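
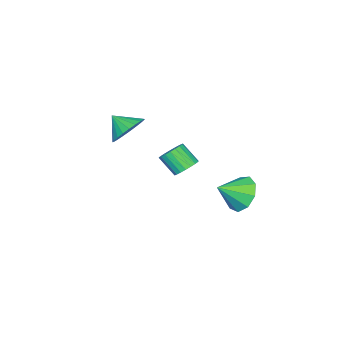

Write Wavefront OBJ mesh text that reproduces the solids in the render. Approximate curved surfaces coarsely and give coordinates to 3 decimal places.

v -3.004 -2.927 -0.003
v -1.978 -2.899 0.078
v -3.036 -3.893 0.723
v -2.087 -2.664 0.385
v -2.336 -2.469 0.633
v -2.687 -2.344 0.785
v -3.086 -2.308 0.816
v -3.472 -2.366 0.722
v -3.788 -2.509 0.518
v -3.984 -2.715 0.235
v -4.031 -2.954 -0.085
v -3.921 -3.189 -0.392
v -3.672 -3.384 -0.64
v -3.322 -3.509 -0.792
v -2.923 -3.545 -0.823
v -2.536 -3.488 -0.729
v -2.221 -3.345 -0.525
v -2.025 -3.138 -0.242
v -3.367 3.049 -2.596
v -2.953 2.665 -3.505
v -2.373 2.291 -1.824
v -2.62 3.29 -3.323
v -2.636 3.802 -2.8
v -2.994 3.962 -2.182
v -3.528 3.694 -1.758
v -3.986 3.124 -1.727
v -4.155 2.519 -2.102
v -3.955 2.162 -2.709
v -3.481 2.219 -3.263
v -1.424 1.206 -0.313
v -0.759 1.313 -0.166
v -0.81 0.441 0.7
v -1.476 0.334 0.553
v -0.889 1.497 0.012
v -0.941 0.625 0.878
v -1.112 1.63 0.133
v -1.164 0.758 0.999
v -1.389 1.691 0.177
v -1.441 0.819 1.043
v -1.672 1.667 0.136
v -1.724 0.795 1.002
v -1.912 1.564 0.018
v -1.964 0.692 0.884
v -2.068 1.399 -0.157
v -2.12 0.527 0.709
v -2.113 1.2 -0.36
v -2.164 0.328 0.506
v -2.038 1.003 -0.554
v -2.09 0.131 0.312
v -1.857 0.84 -0.707
v -1.909 -0.031 0.159
v -1.601 0.741 -0.791
v -1.653 -0.131 0.075
v -1.315 0.723 -0.793
v -1.367 -0.149 0.073
v -1.048 0.787 -0.712
v -1.099 -0.085 0.154
v -0.845 0.924 -0.562
v -0.897 0.053 0.304
v -0.743 1.11 -0.369
v -0.795 0.238 0.497
f 2 1 4
f 2 4 3
f 4 1 5
f 4 5 3
f 5 1 6
f 5 6 3
f 6 1 7
f 6 7 3
f 7 1 8
f 7 8 3
f 8 1 9
f 8 9 3
f 9 1 10
f 9 10 3
f 10 1 11
f 10 11 3
f 11 1 12
f 11 12 3
f 12 1 13
f 12 13 3
f 13 1 14
f 13 14 3
f 14 1 15
f 14 15 3
f 15 1 16
f 15 16 3
f 16 1 17
f 16 17 3
f 17 1 18
f 17 18 3
f 18 1 2
f 18 2 3
f 20 19 22
f 20 22 21
f 22 19 23
f 22 23 21
f 23 19 24
f 23 24 21
f 24 19 25
f 24 25 21
f 25 19 26
f 25 26 21
f 26 19 27
f 26 27 21
f 27 19 28
f 27 28 21
f 28 19 29
f 28 29 21
f 29 19 20
f 29 20 21
f 31 30 34
f 31 34 32
f 32 34 35
f 32 35 33
f 34 30 36
f 34 36 35
f 35 36 37
f 35 37 33
f 36 30 38
f 36 38 37
f 37 38 39
f 37 39 33
f 38 30 40
f 38 40 39
f 39 40 41
f 39 41 33
f 40 30 42
f 40 42 41
f 41 42 43
f 41 43 33
f 42 30 44
f 42 44 43
f 43 44 45
f 43 45 33
f 44 30 46
f 44 46 45
f 45 46 47
f 45 47 33
f 46 30 48
f 46 48 47
f 47 48 49
f 47 49 33
f 48 30 50
f 48 50 49
f 49 50 51
f 49 51 33
f 50 30 52
f 50 52 51
f 51 52 53
f 51 53 33
f 52 30 54
f 52 54 53
f 53 54 55
f 53 55 33
f 54 30 56
f 54 56 55
f 55 56 57
f 55 57 33
f 56 30 58
f 56 58 57
f 57 58 59
f 57 59 33
f 58 30 60
f 58 60 59
f 59 60 61
f 59 61 33
f 60 30 31
f 60 31 61
f 61 31 32
f 61 32 33



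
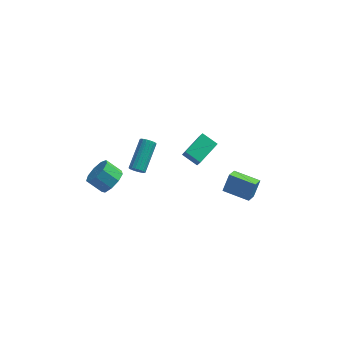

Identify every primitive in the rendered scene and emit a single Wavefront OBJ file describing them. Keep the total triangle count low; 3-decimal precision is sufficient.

v 4.588 0.964 -3.91
v 4.364 0.105 -3.368
v 3.058 1.489 -3.709
v 2.834 0.63 -3.167
v 4.906 1.51 -2.913
v 4.682 0.651 -2.371
v 3.376 2.035 -2.712
v 3.152 1.176 -2.17
v -2.157 1.541 -2.76
v -1.981 1.265 -2.382
v -1.527 2.984 -1.341
v -1.703 3.259 -1.72
v -1.801 1.295 -2.51
v -1.347 3.014 -1.469
v -1.691 1.373 -2.687
v -1.238 3.092 -1.646
v -1.674 1.485 -2.879
v -1.221 3.204 -1.838
v -1.753 1.607 -3.047
v -1.299 3.326 -2.006
v -1.911 1.717 -3.159
v -1.457 3.436 -2.118
v -2.118 1.791 -3.191
v -1.665 3.51 -2.151
v -2.333 1.816 -3.139
v -1.879 3.535 -2.098
v -2.513 1.786 -3.011
v -2.059 3.505 -1.97
v -2.622 1.708 -2.834
v -2.169 3.427 -1.793
v -2.639 1.596 -2.642
v -2.186 3.315 -1.601
v -2.561 1.474 -2.474
v -2.107 3.193 -1.433
v -2.403 1.364 -2.362
v -1.949 3.083 -1.321
v -2.195 1.29 -2.329
v -1.742 3.009 -1.289
v 1.468 -0.451 0.384
v 0.595 -0.055 0.859
v 2.291 0.854 0.807
v 1.418 1.251 1.282
v 1.682 -0.811 1.078
v 0.809 -0.414 1.553
v 2.505 0.495 1.501
v 1.632 0.891 1.976
v -3.091 -1.766 -0.279
v -2.649 -1.112 0.086
v -3.527 -0.919 0.804
v -3.969 -1.574 0.439
v -2.976 -0.909 -0.368
v -3.854 -0.716 0.35
v -3.356 -1.107 -0.78
v -4.234 -0.914 -0.063
v -3.613 -1.613 -0.958
v -4.491 -1.421 -0.241
v -3.625 -2.192 -0.818
v -4.503 -1.999 -0.1
v -3.387 -2.571 -0.426
v -4.265 -2.378 0.292
v -3.011 -2.574 0.035
v -3.889 -2.381 0.753
v -2.672 -2.198 0.35
v -3.55 -2.006 1.067
v -2.529 -1.621 0.37
v -3.407 -1.429 1.087
f 2 4 1
f 5 2 1
f 1 4 3
f 3 5 1
f 2 8 4
f 6 2 5
f 6 8 2
f 4 8 3
f 7 5 3
f 3 8 7
f 7 6 5
f 8 6 7
f 10 9 13
f 10 13 11
f 11 13 14
f 11 14 12
f 13 9 15
f 13 15 14
f 14 15 16
f 14 16 12
f 15 9 17
f 15 17 16
f 16 17 18
f 16 18 12
f 17 9 19
f 17 19 18
f 18 19 20
f 18 20 12
f 19 9 21
f 19 21 20
f 20 21 22
f 20 22 12
f 21 9 23
f 21 23 22
f 22 23 24
f 22 24 12
f 23 9 25
f 23 25 24
f 24 25 26
f 24 26 12
f 25 9 27
f 25 27 26
f 26 27 28
f 26 28 12
f 27 9 29
f 27 29 28
f 28 29 30
f 28 30 12
f 29 9 31
f 29 31 30
f 30 31 32
f 30 32 12
f 31 9 33
f 31 33 32
f 32 33 34
f 32 34 12
f 33 9 35
f 33 35 34
f 34 35 36
f 34 36 12
f 35 9 37
f 35 37 36
f 36 37 38
f 36 38 12
f 37 9 10
f 37 10 38
f 38 10 11
f 38 11 12
f 40 42 39
f 43 40 39
f 39 42 41
f 41 43 39
f 40 46 42
f 44 40 43
f 44 46 40
f 42 46 41
f 45 43 41
f 41 46 45
f 45 44 43
f 46 44 45
f 48 47 51
f 48 51 49
f 49 51 52
f 49 52 50
f 51 47 53
f 51 53 52
f 52 53 54
f 52 54 50
f 53 47 55
f 53 55 54
f 54 55 56
f 54 56 50
f 55 47 57
f 55 57 56
f 56 57 58
f 56 58 50
f 57 47 59
f 57 59 58
f 58 59 60
f 58 60 50
f 59 47 61
f 59 61 60
f 60 61 62
f 60 62 50
f 61 47 63
f 61 63 62
f 62 63 64
f 62 64 50
f 63 47 65
f 63 65 64
f 64 65 66
f 64 66 50
f 65 47 48
f 65 48 66
f 66 48 49
f 66 49 50



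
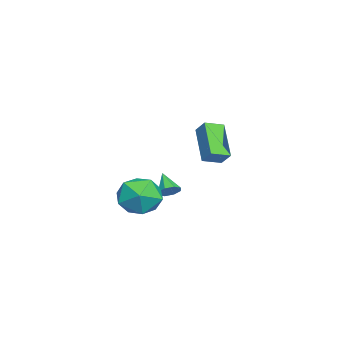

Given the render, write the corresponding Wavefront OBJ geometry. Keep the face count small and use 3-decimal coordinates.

v 0.868 -2.691 1.915
v 1.141 -2.42 2.336
v 0.092 -3.169 2.725
v 0.817 -2.182 2.167
v 0.523 -2.241 1.85
v 0.431 -2.564 1.571
v 0.595 -2.961 1.494
v 0.919 -3.199 1.663
v 1.213 -3.14 1.979
v 1.305 -2.817 2.258
v 2.524 -2.984 1.443
v 3.165 -2.527 2.361
v 2.515 -4.733 2.319
v 3.156 -4.276 3.237
v 2.008 -3.935 3.073
v 2.013 -2.854 2.531
v 3.667 -4.406 2.149
v 3.672 -3.325 1.607
v 3.871 -3.406 2.797
v 2.846 -3.115 3.368
v 2.834 -4.145 1.312
v 1.809 -3.854 1.883
v -2.187 -0.842 2.692
v -3.691 -1.413 4.088
v -1.78 -0.343 3.335
v -3.284 -0.915 4.731
v -1.616 -1.665 2.969
v -3.12 -2.237 4.365
v -1.209 -1.167 3.612
v -2.713 -1.738 5.008
f 2 1 4
f 2 4 3
f 4 1 5
f 4 5 3
f 5 1 6
f 5 6 3
f 6 1 7
f 6 7 3
f 7 1 8
f 7 8 3
f 8 1 9
f 8 9 3
f 9 1 10
f 9 10 3
f 10 1 2
f 10 2 3
f 11 22 16
f 11 16 12
f 11 12 18
f 11 18 21
f 11 21 22
f 12 16 20
f 16 22 15
f 22 21 13
f 21 18 17
f 18 12 19
f 14 20 15
f 14 15 13
f 14 13 17
f 14 17 19
f 14 19 20
f 15 20 16
f 13 15 22
f 17 13 21
f 19 17 18
f 20 19 12
f 24 26 23
f 27 24 23
f 23 26 25
f 25 27 23
f 24 30 26
f 28 24 27
f 28 30 24
f 26 30 25
f 29 27 25
f 25 30 29
f 29 28 27
f 30 28 29



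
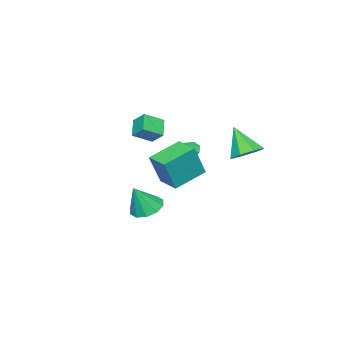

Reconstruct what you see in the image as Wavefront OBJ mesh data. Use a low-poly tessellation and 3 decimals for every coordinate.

v -1.103 -1.863 1.266
v -1.807 -2.304 1.875
v -1.022 -1.192 1.846
v -1.726 -1.634 2.455
v -0.314 -2.406 1.785
v -1.018 -2.848 2.394
v -0.233 -1.736 2.365
v -0.937 -2.177 2.974
v -2.218 2.507 1.217
v -1.466 2.126 1.11
v -2.482 1.613 2.543
v -1.424 2.66 1.478
v -1.847 3.105 1.694
v -2.488 3.199 1.631
v -2.971 2.888 1.325
v -3.013 2.354 0.956
v -2.59 1.909 0.741
v -1.949 1.815 0.804
v 1.248 1.838 1.649
v 1.795 1.636 3.193
v 1.649 2.905 1.647
v 2.196 2.703 3.19
v 2.684 1.297 1.07
v 3.231 1.095 2.613
v 3.085 2.364 1.067
v 3.632 2.162 2.611
v 1.103 -0.59 -1.673
v 1.665 -1.081 -2.034
v 1.737 -0.85 -0.327
v 1.852 -0.603 -2.029
v 1.752 -0.12 -1.888
v 1.404 0.184 -1.665
v 0.941 0.192 -1.445
v 0.54 -0.098 -1.311
v 0.353 -0.576 -1.316
v 0.453 -1.059 -1.457
v 0.801 -1.363 -1.68
v 1.264 -1.371 -1.9
v -3.383 -1.377 -0.043
v -3.068 -0.97 -0.31
v -2.537 -1.543 0.703
v -3.32 -0.803 0.015
v -3.61 -0.972 0.306
v -3.767 -1.378 0.393
v -3.699 -1.783 0.225
v -3.446 -1.95 -0.1
v -3.157 -1.781 -0.391
v -3 -1.375 -0.478
f 2 4 1
f 5 2 1
f 1 4 3
f 3 5 1
f 2 8 4
f 6 2 5
f 6 8 2
f 4 8 3
f 7 5 3
f 3 8 7
f 7 6 5
f 8 6 7
f 10 9 12
f 10 12 11
f 12 9 13
f 12 13 11
f 13 9 14
f 13 14 11
f 14 9 15
f 14 15 11
f 15 9 16
f 15 16 11
f 16 9 17
f 16 17 11
f 17 9 18
f 17 18 11
f 18 9 10
f 18 10 11
f 20 22 19
f 23 20 19
f 19 22 21
f 21 23 19
f 20 26 22
f 24 20 23
f 24 26 20
f 22 26 21
f 25 23 21
f 21 26 25
f 25 24 23
f 26 24 25
f 28 27 30
f 28 30 29
f 30 27 31
f 30 31 29
f 31 27 32
f 31 32 29
f 32 27 33
f 32 33 29
f 33 27 34
f 33 34 29
f 34 27 35
f 34 35 29
f 35 27 36
f 35 36 29
f 36 27 37
f 36 37 29
f 37 27 38
f 37 38 29
f 38 27 28
f 38 28 29
f 40 39 42
f 40 42 41
f 42 39 43
f 42 43 41
f 43 39 44
f 43 44 41
f 44 39 45
f 44 45 41
f 45 39 46
f 45 46 41
f 46 39 47
f 46 47 41
f 47 39 48
f 47 48 41
f 48 39 40
f 48 40 41



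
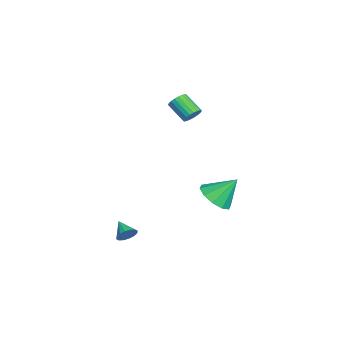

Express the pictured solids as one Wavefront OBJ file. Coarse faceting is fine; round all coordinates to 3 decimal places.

v -1.161 -0.113 3.477
v -0.919 0.131 3.957
v -1.698 -0.643 4.743
v -1.939 -0.887 4.263
v -1.11 0.28 3.915
v -1.888 -0.495 4.7
v -1.309 0.36 3.797
v -2.088 -0.414 4.582
v -1.483 0.359 3.624
v -2.261 -0.415 4.409
v -1.601 0.277 3.425
v -2.379 -0.498 4.21
v -1.643 0.127 3.236
v -2.421 -0.648 4.021
v -1.601 -0.065 3.088
v -2.38 -0.839 3.873
v -1.484 -0.265 3.008
v -2.262 -1.039 3.793
v -1.31 -0.438 3.008
v -2.089 -1.212 3.794
v -1.111 -0.555 3.09
v -1.89 -1.33 3.876
v -0.92 -0.596 3.239
v -1.699 -1.37 4.024
v -0.771 -0.553 3.429
v -1.55 -1.328 4.215
v -0.689 -0.434 3.628
v -1.468 -1.209 4.413
v -0.689 -0.26 3.8
v -1.468 -1.034 4.585
v -0.77 -0.06 3.917
v -1.549 -0.834 4.702
v 2.324 -3.534 -3.395
v 2.694 -3.884 -3.077
v 1.476 -3.966 -2.885
v 2.663 -3.625 -2.908
v 2.542 -3.341 -2.87
v 2.362 -3.11 -2.973
v 2.172 -2.992 -3.188
v 2.023 -3.019 -3.459
v 1.955 -3.184 -3.713
v 1.985 -3.443 -3.882
v 2.107 -3.727 -3.92
v 2.286 -3.958 -3.817
v 2.476 -4.076 -3.602
v 2.625 -4.049 -3.331
v 1.781 0.98 -0.939
v 2.344 1.66 -1.525
v 1.759 2.1 0.339
v 1.709 1.775 -1.637
v 1.101 1.586 -1.482
v 0.753 1.165 -1.12
v 0.798 0.674 -0.688
v 1.218 0.3 -0.353
v 1.853 0.185 -0.242
v 2.461 0.374 -0.397
v 2.809 0.794 -0.759
v 2.765 1.286 -1.19
f 2 1 5
f 2 5 3
f 3 5 6
f 3 6 4
f 5 1 7
f 5 7 6
f 6 7 8
f 6 8 4
f 7 1 9
f 7 9 8
f 8 9 10
f 8 10 4
f 9 1 11
f 9 11 10
f 10 11 12
f 10 12 4
f 11 1 13
f 11 13 12
f 12 13 14
f 12 14 4
f 13 1 15
f 13 15 14
f 14 15 16
f 14 16 4
f 15 1 17
f 15 17 16
f 16 17 18
f 16 18 4
f 17 1 19
f 17 19 18
f 18 19 20
f 18 20 4
f 19 1 21
f 19 21 20
f 20 21 22
f 20 22 4
f 21 1 23
f 21 23 22
f 22 23 24
f 22 24 4
f 23 1 25
f 23 25 24
f 24 25 26
f 24 26 4
f 25 1 27
f 25 27 26
f 26 27 28
f 26 28 4
f 27 1 29
f 27 29 28
f 28 29 30
f 28 30 4
f 29 1 31
f 29 31 30
f 30 31 32
f 30 32 4
f 31 1 2
f 31 2 32
f 32 2 3
f 32 3 4
f 34 33 36
f 34 36 35
f 36 33 37
f 36 37 35
f 37 33 38
f 37 38 35
f 38 33 39
f 38 39 35
f 39 33 40
f 39 40 35
f 40 33 41
f 40 41 35
f 41 33 42
f 41 42 35
f 42 33 43
f 42 43 35
f 43 33 44
f 43 44 35
f 44 33 45
f 44 45 35
f 45 33 46
f 45 46 35
f 46 33 34
f 46 34 35
f 48 47 50
f 48 50 49
f 50 47 51
f 50 51 49
f 51 47 52
f 51 52 49
f 52 47 53
f 52 53 49
f 53 47 54
f 53 54 49
f 54 47 55
f 54 55 49
f 55 47 56
f 55 56 49
f 56 47 57
f 56 57 49
f 57 47 58
f 57 58 49
f 58 47 48
f 58 48 49



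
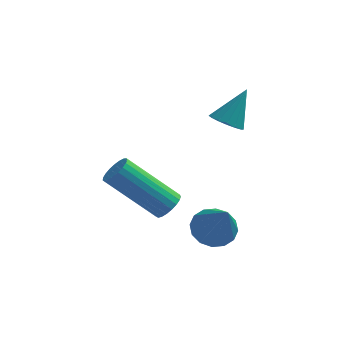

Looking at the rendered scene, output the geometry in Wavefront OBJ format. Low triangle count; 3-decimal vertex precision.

v 0.714 1.291 -0.107
v 1.314 1.718 -0.033
v 1.246 0.289 1.367
v 1.044 1.888 0.179
v 0.686 1.898 0.315
v 0.336 1.745 0.338
v 0.087 1.471 0.241
v 0.006 1.148 0.051
v 0.114 0.863 -0.181
v 0.384 0.694 -0.394
v 0.742 0.684 -0.53
v 1.093 0.836 -0.552
v 1.342 1.111 -0.456
v 1.423 1.434 -0.266
v 0.789 3.217 3.32
v 1.278 2.891 3.261
v 1.331 3.823 4.46
v 1.333 3.124 3.111
v 1.264 3.378 3.009
v 1.086 3.595 2.978
v 0.84 3.725 3.025
v 0.582 3.739 3.14
v 0.372 3.633 3.297
v 0.257 3.432 3.458
v 0.265 3.182 3.588
v 0.392 2.939 3.657
v 0.61 2.76 3.648
v 0.869 2.686 3.565
v 1.11 2.733 3.425
v -0.577 0.809 1.062
v -0.229 0.921 1.446
v -1.815 0.923 2.882
v -2.163 0.811 2.498
v -0.289 1.122 1.378
v -1.876 1.124 2.815
v -0.4 1.269 1.257
v -1.986 1.271 2.693
v -0.54 1.336 1.101
v -2.126 1.339 2.538
v -0.688 1.312 0.939
v -2.274 1.315 2.375
v -0.816 1.201 0.798
v -2.402 1.204 2.234
v -0.902 1.023 0.702
v -2.488 1.025 2.139
v -0.933 0.807 0.669
v -2.519 0.81 2.106
v -0.902 0.592 0.704
v -2.488 0.594 2.14
v -0.815 0.414 0.8
v -2.401 0.416 2.237
v -0.686 0.304 0.942
v -2.272 0.307 2.379
v -0.539 0.282 1.104
v -2.125 0.284 2.541
v -0.399 0.351 1.26
v -1.985 0.353 2.696
v -0.289 0.499 1.38
v -1.875 0.501 2.817
v -0.229 0.7 1.446
v -1.815 0.703 2.883
f 2 1 4
f 2 4 3
f 4 1 5
f 4 5 3
f 5 1 6
f 5 6 3
f 6 1 7
f 6 7 3
f 7 1 8
f 7 8 3
f 8 1 9
f 8 9 3
f 9 1 10
f 9 10 3
f 10 1 11
f 10 11 3
f 11 1 12
f 11 12 3
f 12 1 13
f 12 13 3
f 13 1 14
f 13 14 3
f 14 1 2
f 14 2 3
f 16 15 18
f 16 18 17
f 18 15 19
f 18 19 17
f 19 15 20
f 19 20 17
f 20 15 21
f 20 21 17
f 21 15 22
f 21 22 17
f 22 15 23
f 22 23 17
f 23 15 24
f 23 24 17
f 24 15 25
f 24 25 17
f 25 15 26
f 25 26 17
f 26 15 27
f 26 27 17
f 27 15 28
f 27 28 17
f 28 15 29
f 28 29 17
f 29 15 16
f 29 16 17
f 31 30 34
f 31 34 32
f 32 34 35
f 32 35 33
f 34 30 36
f 34 36 35
f 35 36 37
f 35 37 33
f 36 30 38
f 36 38 37
f 37 38 39
f 37 39 33
f 38 30 40
f 38 40 39
f 39 40 41
f 39 41 33
f 40 30 42
f 40 42 41
f 41 42 43
f 41 43 33
f 42 30 44
f 42 44 43
f 43 44 45
f 43 45 33
f 44 30 46
f 44 46 45
f 45 46 47
f 45 47 33
f 46 30 48
f 46 48 47
f 47 48 49
f 47 49 33
f 48 30 50
f 48 50 49
f 49 50 51
f 49 51 33
f 50 30 52
f 50 52 51
f 51 52 53
f 51 53 33
f 52 30 54
f 52 54 53
f 53 54 55
f 53 55 33
f 54 30 56
f 54 56 55
f 55 56 57
f 55 57 33
f 56 30 58
f 56 58 57
f 57 58 59
f 57 59 33
f 58 30 60
f 58 60 59
f 59 60 61
f 59 61 33
f 60 30 31
f 60 31 61
f 61 31 32
f 61 32 33



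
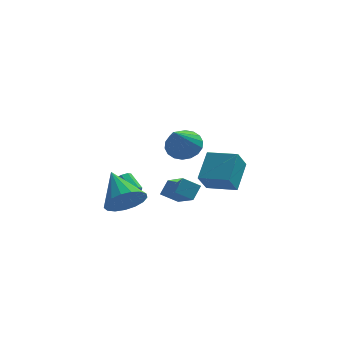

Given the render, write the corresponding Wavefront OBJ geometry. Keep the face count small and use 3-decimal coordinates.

v 1.044 -1.559 -2.603
v 1.807 -2.919 -1.724
v 1.352 -0.996 -2
v 2.115 -2.357 -1.121
v 1.845 -1.443 -3.119
v 2.608 -2.804 -2.24
v 2.153 -0.881 -2.516
v 2.916 -2.241 -1.637
v 2.867 3.434 -4.77
v 2.489 2.769 -3.769
v 3.23 4.819 -3.713
v 2.852 4.154 -2.712
v 4.368 2.886 -4.568
v 3.99 2.221 -3.567
v 4.731 4.271 -3.511
v 4.353 3.606 -2.51
v 1.903 1.599 -0.979
v 2.627 1.905 -0.5
v 1.517 0.141 0.539
v 2.32 2.135 -0.358
v 1.93 2.259 -0.338
v 1.535 2.252 -0.446
v 1.213 2.116 -0.659
v 1.028 1.877 -0.935
v 1.016 1.584 -1.22
v 1.18 1.293 -1.457
v 1.487 1.063 -1.6
v 1.877 0.939 -1.62
v 2.272 0.946 -1.512
v 2.594 1.082 -1.299
v 2.779 1.321 -1.023
v 2.791 1.615 -0.738
v -0.545 -1.197 -3.33
v -0.234 -1.673 -2.447
v -1.355 0.317 -2.23
v 0.154 -1.378 -2.568
v 0.382 -1.041 -2.863
v 0.398 -0.74 -3.266
v 0.198 -0.544 -3.683
v -0.173 -0.498 -4.019
v -0.629 -0.611 -4.198
v -1.065 -0.859 -4.178
v -1.383 -1.185 -3.964
v -1.508 -1.513 -3.604
v -1.413 -1.769 -3.182
v -1.119 -1.894 -2.794
v -0.694 -1.859 -2.529
v -0.493 1.016 -3.969
v -0.142 0.899 -3.509
v -0.717 1.526 -2.911
v -1.067 1.644 -3.371
v -0.006 1.189 -3.683
v -0.581 1.817 -3.085
v -0.056 1.413 -3.966
v -0.631 2.041 -3.368
v -0.273 1.486 -4.251
v -0.848 2.113 -3.653
v -0.573 1.379 -4.427
v -1.148 2.006 -3.829
v -0.843 1.134 -4.429
v -1.418 1.761 -3.831
v -0.979 0.843 -4.255
v -1.554 1.471 -3.657
v -0.929 0.619 -3.972
v -1.504 1.247 -3.374
v -0.712 0.547 -3.687
v -1.287 1.174 -3.089
v -0.412 0.654 -3.511
v -0.987 1.281 -2.913
f 2 4 1
f 5 2 1
f 1 4 3
f 3 5 1
f 2 8 4
f 6 2 5
f 6 8 2
f 4 8 3
f 7 5 3
f 3 8 7
f 7 6 5
f 8 6 7
f 10 12 9
f 13 10 9
f 9 12 11
f 11 13 9
f 10 16 12
f 14 10 13
f 14 16 10
f 12 16 11
f 15 13 11
f 11 16 15
f 15 14 13
f 16 14 15
f 18 17 20
f 18 20 19
f 20 17 21
f 20 21 19
f 21 17 22
f 21 22 19
f 22 17 23
f 22 23 19
f 23 17 24
f 23 24 19
f 24 17 25
f 24 25 19
f 25 17 26
f 25 26 19
f 26 17 27
f 26 27 19
f 27 17 28
f 27 28 19
f 28 17 29
f 28 29 19
f 29 17 30
f 29 30 19
f 30 17 31
f 30 31 19
f 31 17 32
f 31 32 19
f 32 17 18
f 32 18 19
f 34 33 36
f 34 36 35
f 36 33 37
f 36 37 35
f 37 33 38
f 37 38 35
f 38 33 39
f 38 39 35
f 39 33 40
f 39 40 35
f 40 33 41
f 40 41 35
f 41 33 42
f 41 42 35
f 42 33 43
f 42 43 35
f 43 33 44
f 43 44 35
f 44 33 45
f 44 45 35
f 45 33 46
f 45 46 35
f 46 33 47
f 46 47 35
f 47 33 34
f 47 34 35
f 49 48 52
f 49 52 50
f 50 52 53
f 50 53 51
f 52 48 54
f 52 54 53
f 53 54 55
f 53 55 51
f 54 48 56
f 54 56 55
f 55 56 57
f 55 57 51
f 56 48 58
f 56 58 57
f 57 58 59
f 57 59 51
f 58 48 60
f 58 60 59
f 59 60 61
f 59 61 51
f 60 48 62
f 60 62 61
f 61 62 63
f 61 63 51
f 62 48 64
f 62 64 63
f 63 64 65
f 63 65 51
f 64 48 66
f 64 66 65
f 65 66 67
f 65 67 51
f 66 48 68
f 66 68 67
f 67 68 69
f 67 69 51
f 68 48 49
f 68 49 69
f 69 49 50
f 69 50 51



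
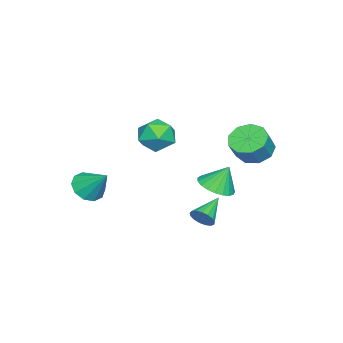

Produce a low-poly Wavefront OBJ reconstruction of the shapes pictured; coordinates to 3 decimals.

v 3.287 -2.158 0.06
v 4.144 -2.436 0.047
v 3.673 -1.022 1.22
v 4.088 -2.031 -0.331
v 3.727 -1.675 -0.56
v 3.198 -1.504 -0.552
v 2.703 -1.583 -0.31
v 2.431 -1.881 0.072
v 2.487 -2.286 0.45
v 2.848 -2.642 0.679
v 3.377 -2.813 0.671
v 3.872 -2.734 0.429
v 3.238 3.401 -0.842
v 3.518 3.78 -0.409
v 1.862 3.659 -0.178
v 3.444 3.971 -0.637
v 3.323 4.032 -0.912
v 3.182 3.947 -1.17
v 3.055 3.738 -1.354
v 2.969 3.452 -1.42
v 2.945 3.154 -1.354
v 2.988 2.912 -1.171
v 3.089 2.783 -0.912
v 3.224 2.795 -0.637
v 3.362 2.946 -0.409
v 3.472 3.201 -0.281
v 3.528 3.502 -0.28
v -3.648 -1.767 0.447
v -3.182 -1.007 -0.204
v -2.318 -1.573 1.624
v -1.852 -0.813 0.973
v -2.801 -0.59 1.491
v -3.623 -0.709 0.764
v -1.877 -1.871 0.656
v -2.699 -1.99 -0.071
v -2.088 -1.071 -0.075
v -2.659 -0.279 0.441
v -2.841 -2.301 0.979
v -3.412 -1.509 1.495
v -2.818 3.732 0.708
v -2.081 4.198 0.218
v -1.306 4.093 1.281
v -2.042 3.628 1.772
v -2.47 4.656 0.546
v -1.694 4.551 1.609
v -3.021 4.681 0.95
v -2.246 4.576 2.013
v -3.477 4.263 1.241
v -2.702 4.158 2.305
v -3.624 3.596 1.283
v -2.849 3.491 2.346
v -3.395 2.993 1.056
v -2.619 2.888 2.119
v -2.895 2.736 0.666
v -2.119 2.631 1.729
v -2.359 2.945 0.296
v -1.584 2.84 1.359
v -2.037 3.523 0.119
v -1.262 3.418 1.182
v 0.738 3.108 -0.088
v 1.478 3.707 -0.21
v 0.502 3.652 1.148
v 1.175 3.918 -0.361
v 0.796 3.989 -0.465
v 0.407 3.908 -0.503
v 0.075 3.688 -0.469
v -0.142 3.368 -0.37
v -0.207 3.004 -0.222
v -0.109 2.657 -0.05
v 0.136 2.388 0.115
v 0.485 2.244 0.245
v 0.877 2.249 0.317
v 1.246 2.403 0.32
v 1.526 2.678 0.252
v 1.67 3.028 0.125
v 1.653 3.392 -0.038
f 2 1 4
f 2 4 3
f 4 1 5
f 4 5 3
f 5 1 6
f 5 6 3
f 6 1 7
f 6 7 3
f 7 1 8
f 7 8 3
f 8 1 9
f 8 9 3
f 9 1 10
f 9 10 3
f 10 1 11
f 10 11 3
f 11 1 12
f 11 12 3
f 12 1 2
f 12 2 3
f 14 13 16
f 14 16 15
f 16 13 17
f 16 17 15
f 17 13 18
f 17 18 15
f 18 13 19
f 18 19 15
f 19 13 20
f 19 20 15
f 20 13 21
f 20 21 15
f 21 13 22
f 21 22 15
f 22 13 23
f 22 23 15
f 23 13 24
f 23 24 15
f 24 13 25
f 24 25 15
f 25 13 26
f 25 26 15
f 26 13 27
f 26 27 15
f 27 13 14
f 27 14 15
f 28 39 33
f 28 33 29
f 28 29 35
f 28 35 38
f 28 38 39
f 29 33 37
f 33 39 32
f 39 38 30
f 38 35 34
f 35 29 36
f 31 37 32
f 31 32 30
f 31 30 34
f 31 34 36
f 31 36 37
f 32 37 33
f 30 32 39
f 34 30 38
f 36 34 35
f 37 36 29
f 41 40 44
f 41 44 42
f 42 44 45
f 42 45 43
f 44 40 46
f 44 46 45
f 45 46 47
f 45 47 43
f 46 40 48
f 46 48 47
f 47 48 49
f 47 49 43
f 48 40 50
f 48 50 49
f 49 50 51
f 49 51 43
f 50 40 52
f 50 52 51
f 51 52 53
f 51 53 43
f 52 40 54
f 52 54 53
f 53 54 55
f 53 55 43
f 54 40 56
f 54 56 55
f 55 56 57
f 55 57 43
f 56 40 58
f 56 58 57
f 57 58 59
f 57 59 43
f 58 40 41
f 58 41 59
f 59 41 42
f 59 42 43
f 61 60 63
f 61 63 62
f 63 60 64
f 63 64 62
f 64 60 65
f 64 65 62
f 65 60 66
f 65 66 62
f 66 60 67
f 66 67 62
f 67 60 68
f 67 68 62
f 68 60 69
f 68 69 62
f 69 60 70
f 69 70 62
f 70 60 71
f 70 71 62
f 71 60 72
f 71 72 62
f 72 60 73
f 72 73 62
f 73 60 74
f 73 74 62
f 74 60 75
f 74 75 62
f 75 60 76
f 75 76 62
f 76 60 61
f 76 61 62



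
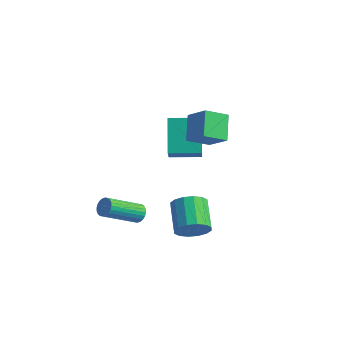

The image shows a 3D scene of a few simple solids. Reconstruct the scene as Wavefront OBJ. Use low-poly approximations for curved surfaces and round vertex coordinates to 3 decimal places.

v -2.985 -0.58 -2.282
v -2.47 -0.787 -2.356
v -3.02 -2.548 -1.252
v -3.535 -2.34 -1.178
v -2.445 -0.677 -2.169
v -2.995 -2.438 -1.065
v -2.503 -0.553 -1.999
v -3.053 -2.313 -0.895
v -2.633 -0.432 -1.872
v -3.183 -2.193 -0.768
v -2.818 -0.334 -1.807
v -3.368 -2.095 -0.703
v -3.027 -0.273 -1.815
v -3.577 -2.034 -0.711
v -3.231 -0.259 -1.894
v -3.781 -2.02 -0.79
v -3.397 -0.294 -2.032
v -3.947 -2.055 -0.928
v -3.5 -0.372 -2.208
v -4.05 -2.133 -1.104
v -3.525 -0.482 -2.395
v -4.075 -2.243 -1.291
v -3.467 -0.607 -2.565
v -4.017 -2.367 -1.461
v -3.337 -0.727 -2.692
v -3.887 -2.488 -1.588
v -3.152 -0.825 -2.757
v -3.702 -2.586 -1.653
v -2.943 -0.886 -2.749
v -3.493 -2.647 -1.645
v -2.739 -0.9 -2.67
v -3.289 -2.661 -1.566
v -2.573 -0.865 -2.532
v -3.123 -2.626 -1.428
v -1.223 2.609 3.738
v -1.694 1.507 4.336
v -0.061 2.573 4.587
v -0.532 1.471 5.185
v -0.488 1.729 2.695
v -0.959 0.627 3.293
v 0.674 1.693 3.544
v 0.203 0.591 4.142
v -4.113 2.683 2.212
v -3.307 1.79 3.297
v -2.931 3.79 2.245
v -2.125 2.897 3.329
v -3.115 1.663 0.631
v -2.309 0.77 1.715
v -1.933 2.77 0.663
v -1.127 1.877 1.748
v 0.317 -0.241 -2.025
v 0.774 -0.42 -1.246
v -0.401 0.543 -0.337
v -0.857 0.721 -1.115
v 0.97 -0.021 -1.415
v -0.204 0.942 -0.506
v 0.992 0.32 -1.748
v -0.183 1.283 -0.838
v 0.832 0.51 -2.154
v -0.342 1.472 -1.245
v 0.535 0.498 -2.526
v -0.639 1.461 -1.617
v 0.18 0.289 -2.764
v -0.995 1.252 -1.855
v -0.139 -0.063 -2.803
v -1.314 0.9 -1.894
v -0.336 -0.462 -2.634
v -1.51 0.501 -1.725
v -0.357 -0.803 -2.302
v -1.532 0.16 -1.392
v -0.198 -0.992 -1.895
v -1.372 -0.03 -0.986
v 0.099 -0.981 -1.523
v -1.075 -0.018 -0.614
v 0.455 -0.772 -1.285
v -0.72 0.191 -0.376
f 2 1 5
f 2 5 3
f 3 5 6
f 3 6 4
f 5 1 7
f 5 7 6
f 6 7 8
f 6 8 4
f 7 1 9
f 7 9 8
f 8 9 10
f 8 10 4
f 9 1 11
f 9 11 10
f 10 11 12
f 10 12 4
f 11 1 13
f 11 13 12
f 12 13 14
f 12 14 4
f 13 1 15
f 13 15 14
f 14 15 16
f 14 16 4
f 15 1 17
f 15 17 16
f 16 17 18
f 16 18 4
f 17 1 19
f 17 19 18
f 18 19 20
f 18 20 4
f 19 1 21
f 19 21 20
f 20 21 22
f 20 22 4
f 21 1 23
f 21 23 22
f 22 23 24
f 22 24 4
f 23 1 25
f 23 25 24
f 24 25 26
f 24 26 4
f 25 1 27
f 25 27 26
f 26 27 28
f 26 28 4
f 27 1 29
f 27 29 28
f 28 29 30
f 28 30 4
f 29 1 31
f 29 31 30
f 30 31 32
f 30 32 4
f 31 1 33
f 31 33 32
f 32 33 34
f 32 34 4
f 33 1 2
f 33 2 34
f 34 2 3
f 34 3 4
f 36 38 35
f 39 36 35
f 35 38 37
f 37 39 35
f 36 42 38
f 40 36 39
f 40 42 36
f 38 42 37
f 41 39 37
f 37 42 41
f 41 40 39
f 42 40 41
f 44 46 43
f 47 44 43
f 43 46 45
f 45 47 43
f 44 50 46
f 48 44 47
f 48 50 44
f 46 50 45
f 49 47 45
f 45 50 49
f 49 48 47
f 50 48 49
f 52 51 55
f 52 55 53
f 53 55 56
f 53 56 54
f 55 51 57
f 55 57 56
f 56 57 58
f 56 58 54
f 57 51 59
f 57 59 58
f 58 59 60
f 58 60 54
f 59 51 61
f 59 61 60
f 60 61 62
f 60 62 54
f 61 51 63
f 61 63 62
f 62 63 64
f 62 64 54
f 63 51 65
f 63 65 64
f 64 65 66
f 64 66 54
f 65 51 67
f 65 67 66
f 66 67 68
f 66 68 54
f 67 51 69
f 67 69 68
f 68 69 70
f 68 70 54
f 69 51 71
f 69 71 70
f 70 71 72
f 70 72 54
f 71 51 73
f 71 73 72
f 72 73 74
f 72 74 54
f 73 51 75
f 73 75 74
f 74 75 76
f 74 76 54
f 75 51 52
f 75 52 76
f 76 52 53
f 76 53 54



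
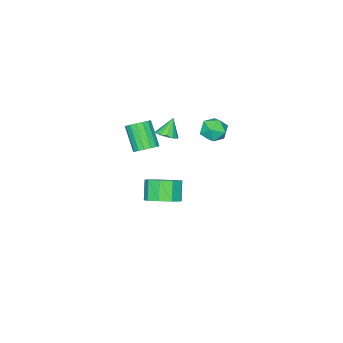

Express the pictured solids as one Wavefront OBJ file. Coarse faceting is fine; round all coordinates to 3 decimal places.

v -3.85 2.408 2.484
v -3.07 2.385 2.699
v -4.13 1.515 3.401
v -3.35 1.492 3.616
v -3.792 2.153 3.768
v -3.619 2.705 3.201
v -3.581 1.195 2.899
v -3.408 1.747 2.332
v -2.904 1.635 2.956
v -3.034 2.227 3.493
v -4.166 1.673 2.607
v -4.296 2.265 3.144
v -1.755 -0.952 1.077
v -1.224 -1.366 0.929
v -1.633 -2.343 2.195
v -2.165 -1.928 2.343
v -1.096 -1.146 1.14
v -1.506 -2.123 2.406
v -1.12 -0.882 1.337
v -1.529 -1.858 2.602
v -1.289 -0.633 1.474
v -1.698 -1.61 2.739
v -1.565 -0.458 1.52
v -1.974 -1.435 2.785
v -1.885 -0.396 1.465
v -2.294 -1.372 2.73
v -2.175 -0.461 1.321
v -2.584 -1.437 2.586
v -2.369 -0.638 1.121
v -2.778 -1.615 2.386
v -2.422 -0.887 0.911
v -2.831 -1.864 2.176
v -2.323 -1.152 0.739
v -2.732 -2.128 2.005
v -2.094 -1.37 0.645
v -2.503 -2.347 1.91
v -1.787 -1.492 0.65
v -2.196 -2.469 1.915
v -1.473 -1.491 0.752
v -1.882 -2.468 2.018
v -2.554 -0.303 2.06
v -2.029 -0.221 2.378
v -3.126 -0.377 3.02
v -2.145 0.074 2.332
v -2.37 0.269 2.213
v -2.645 0.31 2.053
v -2.896 0.187 1.894
v -3.055 -0.067 1.78
v -3.08 -0.385 1.741
v -2.964 -0.68 1.787
v -2.738 -0.875 1.906
v -2.463 -0.916 2.067
v -2.213 -0.793 2.225
v -2.054 -0.539 2.339
v -3.315 -1.293 -4.183
v -2.425 -1.562 -3.788
v -3.035 -2.075 -2.762
v -3.925 -1.807 -3.157
v -2.597 -0.928 -3.573
v -3.208 -1.442 -2.547
v -3.105 -0.465 -3.644
v -3.716 -0.979 -2.618
v -3.711 -0.39 -3.967
v -4.322 -0.904 -2.941
v -4.132 -0.737 -4.391
v -4.743 -1.251 -3.365
v -4.17 -1.345 -4.718
v -4.781 -1.858 -3.692
v -3.808 -1.928 -4.795
v -4.419 -2.442 -3.768
v -3.215 -2.214 -4.585
v -3.826 -2.728 -3.559
v -2.669 -2.07 -4.188
v -3.279 -2.583 -3.161
f 1 12 6
f 1 6 2
f 1 2 8
f 1 8 11
f 1 11 12
f 2 6 10
f 6 12 5
f 12 11 3
f 11 8 7
f 8 2 9
f 4 10 5
f 4 5 3
f 4 3 7
f 4 7 9
f 4 9 10
f 5 10 6
f 3 5 12
f 7 3 11
f 9 7 8
f 10 9 2
f 14 13 17
f 14 17 15
f 15 17 18
f 15 18 16
f 17 13 19
f 17 19 18
f 18 19 20
f 18 20 16
f 19 13 21
f 19 21 20
f 20 21 22
f 20 22 16
f 21 13 23
f 21 23 22
f 22 23 24
f 22 24 16
f 23 13 25
f 23 25 24
f 24 25 26
f 24 26 16
f 25 13 27
f 25 27 26
f 26 27 28
f 26 28 16
f 27 13 29
f 27 29 28
f 28 29 30
f 28 30 16
f 29 13 31
f 29 31 30
f 30 31 32
f 30 32 16
f 31 13 33
f 31 33 32
f 32 33 34
f 32 34 16
f 33 13 35
f 33 35 34
f 34 35 36
f 34 36 16
f 35 13 37
f 35 37 36
f 36 37 38
f 36 38 16
f 37 13 39
f 37 39 38
f 38 39 40
f 38 40 16
f 39 13 14
f 39 14 40
f 40 14 15
f 40 15 16
f 42 41 44
f 42 44 43
f 44 41 45
f 44 45 43
f 45 41 46
f 45 46 43
f 46 41 47
f 46 47 43
f 47 41 48
f 47 48 43
f 48 41 49
f 48 49 43
f 49 41 50
f 49 50 43
f 50 41 51
f 50 51 43
f 51 41 52
f 51 52 43
f 52 41 53
f 52 53 43
f 53 41 54
f 53 54 43
f 54 41 42
f 54 42 43
f 56 55 59
f 56 59 57
f 57 59 60
f 57 60 58
f 59 55 61
f 59 61 60
f 60 61 62
f 60 62 58
f 61 55 63
f 61 63 62
f 62 63 64
f 62 64 58
f 63 55 65
f 63 65 64
f 64 65 66
f 64 66 58
f 65 55 67
f 65 67 66
f 66 67 68
f 66 68 58
f 67 55 69
f 67 69 68
f 68 69 70
f 68 70 58
f 69 55 71
f 69 71 70
f 70 71 72
f 70 72 58
f 71 55 73
f 71 73 72
f 72 73 74
f 72 74 58
f 73 55 56
f 73 56 74
f 74 56 57
f 74 57 58



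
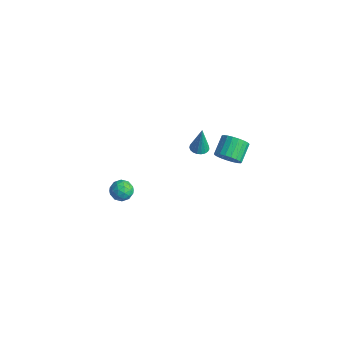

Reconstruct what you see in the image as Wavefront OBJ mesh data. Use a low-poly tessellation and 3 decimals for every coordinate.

v 3.478 3.444 -1.785
v 4.04 3.971 -2.167
v 3.524 5.023 -1.478
v 2.962 4.496 -1.095
v 3.763 3.982 -2.393
v 3.246 5.034 -1.703
v 3.436 3.9 -2.513
v 2.919 4.952 -1.823
v 3.117 3.739 -2.507
v 2.6 4.792 -1.817
v 2.86 3.528 -2.376
v 2.343 4.58 -1.687
v 2.71 3.301 -2.143
v 2.193 4.354 -1.454
v 2.693 3.1 -1.848
v 2.176 4.152 -1.159
v 2.812 2.958 -1.543
v 2.295 4.01 -0.853
v 3.046 2.9 -1.279
v 2.529 3.952 -0.589
v 3.355 2.936 -1.102
v 2.838 3.988 -0.413
v 3.685 3.06 -1.044
v 3.168 4.112 -0.354
v 3.98 3.25 -1.113
v 3.463 4.302 -0.424
v 4.188 3.474 -1.299
v 3.671 4.526 -0.61
v 4.273 3.693 -1.569
v 3.756 4.745 -0.879
v 4.221 3.868 -1.876
v 3.704 4.92 -1.186
v 1.592 2.878 -1.892
v 2.1 2.578 -1.907
v 1.708 2.982 -0.108
v 2.177 2.81 -1.926
v 2.154 3.054 -1.938
v 2.033 3.267 -1.943
v 1.836 3.413 -1.939
v 1.597 3.467 -1.926
v 1.357 3.419 -1.908
v 1.158 3.277 -1.887
v 1.034 3.066 -1.866
v 1.006 2.823 -1.85
v 1.08 2.589 -1.842
v 1.243 2.405 -1.841
v 1.466 2.303 -1.85
v 1.71 2.3 -1.866
v 1.935 2.398 -1.886
v 3.036 -3.566 0.326
v 3.494 -3.908 -0.138
v 2.106 -3.932 -0.322
v 2.564 -4.274 -0.786
v 2.477 -4.528 -0.1
v 3.052 -4.301 0.3
v 2.548 -3.539 -0.76
v 3.123 -3.312 -0.36
v 3.192 -3.891 -0.809
v 3.148 -4.502 -0.401
v 2.452 -3.338 -0.059
v 2.408 -3.949 0.349
v 3.347 -3.705 0.151
v 2.253 -4.135 -0.611
v 2.203 -4.284 -0.208
v 2.472 -4.485 -0.48
v 3.087 -3.936 0.408
v 3.356 -4.137 0.136
v 2.759 -4.501 0.158
v 2.244 -3.703 -0.596
v 2.513 -3.904 -0.868
v 3.128 -3.355 0.02
v 3.397 -3.556 -0.252
v 2.841 -3.339 -0.618
v 3.438 -3.896 -0.517
v 2.892 -4.111 -0.897
v 2.882 -3.679 -0.882
v 3.22 -3.546 -0.647
v 3.413 -4.255 -0.277
v 2.866 -4.47 -0.657
v 2.815 -4.619 -0.254
v 3.153 -4.486 -0.019
v 3.235 -4.245 -0.671
v 2.734 -3.37 0.197
v 2.187 -3.585 -0.183
v 2.447 -3.354 -0.441
v 2.785 -3.221 -0.206
v 2.708 -3.729 0.437
v 2.162 -3.944 0.057
v 2.38 -4.294 0.187
v 2.718 -4.161 0.422
v 2.365 -3.595 0.211
f 2 1 5
f 2 5 3
f 3 5 6
f 3 6 4
f 5 1 7
f 5 7 6
f 6 7 8
f 6 8 4
f 7 1 9
f 7 9 8
f 8 9 10
f 8 10 4
f 9 1 11
f 9 11 10
f 10 11 12
f 10 12 4
f 11 1 13
f 11 13 12
f 12 13 14
f 12 14 4
f 13 1 15
f 13 15 14
f 14 15 16
f 14 16 4
f 15 1 17
f 15 17 16
f 16 17 18
f 16 18 4
f 17 1 19
f 17 19 18
f 18 19 20
f 18 20 4
f 19 1 21
f 19 21 20
f 20 21 22
f 20 22 4
f 21 1 23
f 21 23 22
f 22 23 24
f 22 24 4
f 23 1 25
f 23 25 24
f 24 25 26
f 24 26 4
f 25 1 27
f 25 27 26
f 26 27 28
f 26 28 4
f 27 1 29
f 27 29 28
f 28 29 30
f 28 30 4
f 29 1 31
f 29 31 30
f 30 31 32
f 30 32 4
f 31 1 2
f 31 2 32
f 32 2 3
f 32 3 4
f 34 33 36
f 34 36 35
f 36 33 37
f 36 37 35
f 37 33 38
f 37 38 35
f 38 33 39
f 38 39 35
f 39 33 40
f 39 40 35
f 40 33 41
f 40 41 35
f 41 33 42
f 41 42 35
f 42 33 43
f 42 43 35
f 43 33 44
f 43 44 35
f 44 33 45
f 44 45 35
f 45 33 46
f 45 46 35
f 46 33 47
f 46 47 35
f 47 33 48
f 47 48 35
f 48 33 49
f 48 49 35
f 49 33 34
f 49 34 35
f 50 87 66
f 87 61 90
f 66 90 55
f 87 90 66
f 50 66 62
f 66 55 67
f 62 67 51
f 66 67 62
f 50 62 71
f 62 51 72
f 71 72 57
f 62 72 71
f 50 71 83
f 71 57 86
f 83 86 60
f 71 86 83
f 50 83 87
f 83 60 91
f 87 91 61
f 83 91 87
f 51 67 78
f 67 55 81
f 78 81 59
f 67 81 78
f 55 90 68
f 90 61 89
f 68 89 54
f 90 89 68
f 61 91 88
f 91 60 84
f 88 84 52
f 91 84 88
f 60 86 85
f 86 57 73
f 85 73 56
f 86 73 85
f 57 72 77
f 72 51 74
f 77 74 58
f 72 74 77
f 53 79 65
f 79 59 80
f 65 80 54
f 79 80 65
f 53 65 63
f 65 54 64
f 63 64 52
f 65 64 63
f 53 63 70
f 63 52 69
f 70 69 56
f 63 69 70
f 53 70 75
f 70 56 76
f 75 76 58
f 70 76 75
f 53 75 79
f 75 58 82
f 79 82 59
f 75 82 79
f 54 80 68
f 80 59 81
f 68 81 55
f 80 81 68
f 52 64 88
f 64 54 89
f 88 89 61
f 64 89 88
f 56 69 85
f 69 52 84
f 85 84 60
f 69 84 85
f 58 76 77
f 76 56 73
f 77 73 57
f 76 73 77
f 59 82 78
f 82 58 74
f 78 74 51
f 82 74 78



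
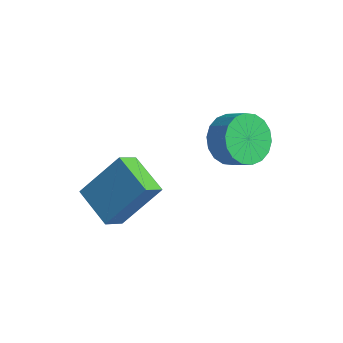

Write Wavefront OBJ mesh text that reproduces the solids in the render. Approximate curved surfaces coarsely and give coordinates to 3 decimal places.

v -0.182 2.662 -0.993
v 0.446 2.642 -1.871
v 1.291 2.617 -1.265
v 0.662 2.638 -0.387
v 0.398 3.112 -1.785
v 1.243 3.087 -1.179
v 0.235 3.493 -1.542
v 1.08 3.469 -0.936
v -0.01 3.71 -1.19
v 0.835 3.685 -0.584
v -0.29 3.719 -0.799
v 0.555 3.695 -0.194
v -0.549 3.519 -0.447
v 0.296 3.495 0.159
v -0.735 3.149 -0.203
v 0.11 3.125 0.403
v -0.811 2.683 -0.115
v 0.034 2.658 0.491
v -0.763 2.213 -0.201
v 0.082 2.188 0.405
v -0.6 1.831 -0.444
v 0.245 1.807 0.162
v -0.355 1.615 -0.796
v 0.49 1.59 -0.19
v -0.075 1.605 -1.186
v 0.77 1.581 -0.581
v 0.184 1.805 -1.539
v 1.029 1.781 -0.933
v 0.37 2.175 -1.783
v 1.215 2.151 -1.177
v -1.845 -1.403 -3.868
v -1.888 -2.262 -3.183
v -3.452 -0.94 -3.387
v -3.495 -1.799 -2.702
v -1.005 -0.161 -2.258
v -1.048 -1.02 -1.573
v -2.612 0.302 -1.777
v -2.655 -0.557 -1.092
f 2 1 5
f 2 5 3
f 3 5 6
f 3 6 4
f 5 1 7
f 5 7 6
f 6 7 8
f 6 8 4
f 7 1 9
f 7 9 8
f 8 9 10
f 8 10 4
f 9 1 11
f 9 11 10
f 10 11 12
f 10 12 4
f 11 1 13
f 11 13 12
f 12 13 14
f 12 14 4
f 13 1 15
f 13 15 14
f 14 15 16
f 14 16 4
f 15 1 17
f 15 17 16
f 16 17 18
f 16 18 4
f 17 1 19
f 17 19 18
f 18 19 20
f 18 20 4
f 19 1 21
f 19 21 20
f 20 21 22
f 20 22 4
f 21 1 23
f 21 23 22
f 22 23 24
f 22 24 4
f 23 1 25
f 23 25 24
f 24 25 26
f 24 26 4
f 25 1 27
f 25 27 26
f 26 27 28
f 26 28 4
f 27 1 29
f 27 29 28
f 28 29 30
f 28 30 4
f 29 1 2
f 29 2 30
f 30 2 3
f 30 3 4
f 32 34 31
f 35 32 31
f 31 34 33
f 33 35 31
f 32 38 34
f 36 32 35
f 36 38 32
f 34 38 33
f 37 35 33
f 33 38 37
f 37 36 35
f 38 36 37



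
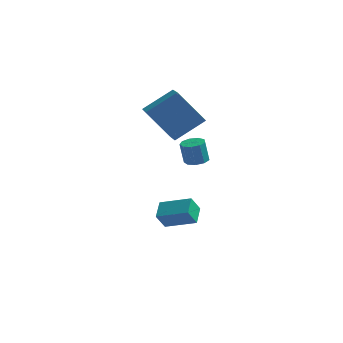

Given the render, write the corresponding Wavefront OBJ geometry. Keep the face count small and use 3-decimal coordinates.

v 0.749 -1.275 1.054
v 1.319 -1.263 1.157
v 1.122 -1.273 2.249
v 0.551 -1.285 2.146
v 1.178 -0.893 1.135
v 0.98 -0.903 2.227
v 0.835 -0.702 1.075
v 0.638 -0.712 2.167
v 0.452 -0.779 1.005
v 0.255 -0.789 2.097
v 0.208 -1.088 0.958
v 0.011 -1.098 2.05
v 0.217 -1.485 0.956
v 0.019 -1.494 2.048
v 0.474 -1.783 1
v 0.277 -1.793 2.092
v 0.86 -1.844 1.069
v 0.663 -1.854 2.161
v 1.194 -1.639 1.131
v 0.997 -1.648 2.223
v -2.782 2.422 1.823
v -1.569 3.398 2.842
v -3.377 3.622 1.383
v -2.164 4.598 2.402
v -1.416 2.482 0.138
v -0.203 3.458 1.157
v -2.011 3.682 -0.302
v -0.798 4.658 0.717
v -1.45 1.012 -4.896
v -1.763 0.609 -4.048
v -1.571 1.971 -4.486
v -1.884 1.568 -3.637
v 0.104 0.972 -4.343
v -0.209 0.569 -3.494
v -0.017 1.931 -3.932
v -0.33 1.528 -3.084
f 2 1 5
f 2 5 3
f 3 5 6
f 3 6 4
f 5 1 7
f 5 7 6
f 6 7 8
f 6 8 4
f 7 1 9
f 7 9 8
f 8 9 10
f 8 10 4
f 9 1 11
f 9 11 10
f 10 11 12
f 10 12 4
f 11 1 13
f 11 13 12
f 12 13 14
f 12 14 4
f 13 1 15
f 13 15 14
f 14 15 16
f 14 16 4
f 15 1 17
f 15 17 16
f 16 17 18
f 16 18 4
f 17 1 19
f 17 19 18
f 18 19 20
f 18 20 4
f 19 1 2
f 19 2 20
f 20 2 3
f 20 3 4
f 22 24 21
f 25 22 21
f 21 24 23
f 23 25 21
f 22 28 24
f 26 22 25
f 26 28 22
f 24 28 23
f 27 25 23
f 23 28 27
f 27 26 25
f 28 26 27
f 30 32 29
f 33 30 29
f 29 32 31
f 31 33 29
f 30 36 32
f 34 30 33
f 34 36 30
f 32 36 31
f 35 33 31
f 31 36 35
f 35 34 33
f 36 34 35



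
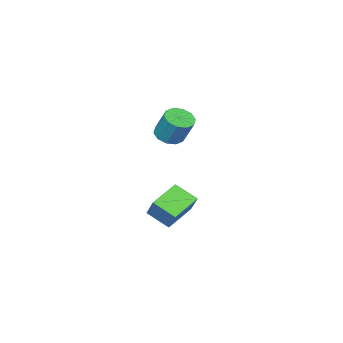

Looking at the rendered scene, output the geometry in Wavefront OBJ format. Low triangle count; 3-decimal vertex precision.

v -2.274 -1.899 -2.418
v -1.985 -3.08 -1.704
v -1.871 -1.13 -1.307
v -1.582 -2.311 -0.594
v -0.598 -1.869 -3.046
v -0.309 -3.05 -2.333
v -0.195 -1.1 -1.936
v 0.094 -2.281 -1.222
v -0.62 -1.862 3.253
v 0.017 -1.485 2.977
v 0.137 -0.7 4.332
v -0.5 -1.078 4.607
v -0.377 -1.221 2.86
v -0.256 -0.437 4.215
v -0.864 -1.202 2.893
v -0.743 -0.418 4.247
v -1.258 -1.436 3.063
v -1.137 -0.652 4.418
v -1.408 -1.832 3.305
v -1.287 -1.048 4.66
v -1.257 -2.24 3.528
v -1.137 -1.455 4.883
v -0.864 -2.503 3.645
v -0.743 -1.719 5
v -0.377 -2.522 3.613
v -0.256 -1.738 4.967
v 0.017 -2.288 3.442
v 0.138 -1.504 4.797
v 0.167 -1.892 3.2
v 0.288 -1.108 4.555
f 2 4 1
f 5 2 1
f 1 4 3
f 3 5 1
f 2 8 4
f 6 2 5
f 6 8 2
f 4 8 3
f 7 5 3
f 3 8 7
f 7 6 5
f 8 6 7
f 10 9 13
f 10 13 11
f 11 13 14
f 11 14 12
f 13 9 15
f 13 15 14
f 14 15 16
f 14 16 12
f 15 9 17
f 15 17 16
f 16 17 18
f 16 18 12
f 17 9 19
f 17 19 18
f 18 19 20
f 18 20 12
f 19 9 21
f 19 21 20
f 20 21 22
f 20 22 12
f 21 9 23
f 21 23 22
f 22 23 24
f 22 24 12
f 23 9 25
f 23 25 24
f 24 25 26
f 24 26 12
f 25 9 27
f 25 27 26
f 26 27 28
f 26 28 12
f 27 9 29
f 27 29 28
f 28 29 30
f 28 30 12
f 29 9 10
f 29 10 30
f 30 10 11
f 30 11 12



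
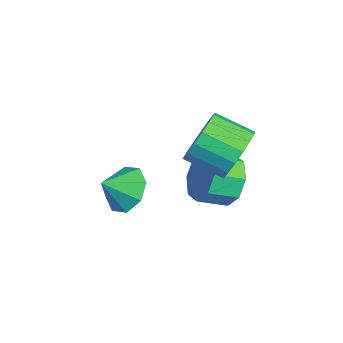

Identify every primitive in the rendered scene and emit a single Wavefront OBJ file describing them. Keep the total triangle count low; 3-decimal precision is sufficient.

v -0.47 3.317 -1.421
v 0.199 3.077 -2.095
v 0.28 2.062 -1.652
v -0.39 2.303 -0.979
v 0.506 3.371 -1.477
v 0.587 2.356 -1.034
v 0.241 3.634 -0.827
v 0.322 2.619 -0.384
v -0.441 3.711 -0.525
v -0.36 2.697 -0.082
v -1.14 3.558 -0.748
v -1.059 2.543 -0.305
v -1.447 3.264 -1.366
v -1.366 2.249 -0.923
v -1.182 3.001 -2.016
v -1.101 1.986 -1.573
v -0.5 2.923 -2.318
v -0.419 1.909 -1.875
v 0.179 -0.17 -0.817
v 0.984 -0.271 -1.252
v 0.421 -0.97 -0.183
v 1.026 0.173 -0.707
v 0.572 0.417 -0.227
v -0.112 0.317 -0.093
v -0.625 -0.068 -0.383
v -0.668 -0.512 -0.927
v -0.214 -0.756 -1.407
v 0.47 -0.656 -1.542
v 1.445 3.135 1.409
v 2.134 3.104 2.118
v 1.505 1.974 2.681
v 0.815 2.005 1.971
v 1.797 3.382 2.3
v 1.168 2.253 2.863
v 1.379 3.604 2.278
v 0.75 2.475 2.84
v 0.976 3.718 2.057
v 0.347 2.589 2.619
v 0.68 3.699 1.687
v 0.051 2.57 2.249
v 0.56 3.55 1.253
v -0.07 2.421 1.816
v 0.642 3.307 0.855
v 0.013 2.177 1.418
v 0.908 3.023 0.584
v 0.279 1.894 1.147
v 1.297 2.766 0.502
v 0.668 1.636 1.065
v 1.72 2.592 0.628
v 1.091 1.463 1.19
v 2.08 2.544 0.932
v 1.45 1.414 1.494
v 2.294 2.63 1.346
v 1.665 1.501 1.908
v 2.314 2.832 1.774
v 1.684 1.703 2.336
f 2 1 5
f 2 5 3
f 3 5 6
f 3 6 4
f 5 1 7
f 5 7 6
f 6 7 8
f 6 8 4
f 7 1 9
f 7 9 8
f 8 9 10
f 8 10 4
f 9 1 11
f 9 11 10
f 10 11 12
f 10 12 4
f 11 1 13
f 11 13 12
f 12 13 14
f 12 14 4
f 13 1 15
f 13 15 14
f 14 15 16
f 14 16 4
f 15 1 17
f 15 17 16
f 16 17 18
f 16 18 4
f 17 1 2
f 17 2 18
f 18 2 3
f 18 3 4
f 20 19 22
f 20 22 21
f 22 19 23
f 22 23 21
f 23 19 24
f 23 24 21
f 24 19 25
f 24 25 21
f 25 19 26
f 25 26 21
f 26 19 27
f 26 27 21
f 27 19 28
f 27 28 21
f 28 19 20
f 28 20 21
f 30 29 33
f 30 33 31
f 31 33 34
f 31 34 32
f 33 29 35
f 33 35 34
f 34 35 36
f 34 36 32
f 35 29 37
f 35 37 36
f 36 37 38
f 36 38 32
f 37 29 39
f 37 39 38
f 38 39 40
f 38 40 32
f 39 29 41
f 39 41 40
f 40 41 42
f 40 42 32
f 41 29 43
f 41 43 42
f 42 43 44
f 42 44 32
f 43 29 45
f 43 45 44
f 44 45 46
f 44 46 32
f 45 29 47
f 45 47 46
f 46 47 48
f 46 48 32
f 47 29 49
f 47 49 48
f 48 49 50
f 48 50 32
f 49 29 51
f 49 51 50
f 50 51 52
f 50 52 32
f 51 29 53
f 51 53 52
f 52 53 54
f 52 54 32
f 53 29 55
f 53 55 54
f 54 55 56
f 54 56 32
f 55 29 30
f 55 30 56
f 56 30 31
f 56 31 32



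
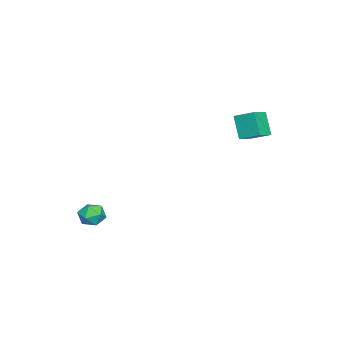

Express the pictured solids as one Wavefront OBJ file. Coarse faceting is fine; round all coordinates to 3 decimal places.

v -2.199 3.246 2.791
v -2.721 2.824 3.997
v -1.998 4.275 3.238
v -2.521 3.853 4.444
v -1.299 2.947 3.076
v -1.822 2.525 4.282
v -1.099 3.976 3.523
v -1.621 3.554 4.729
v 3.179 -2.388 -1.252
v 3.474 -2.801 -0.748
v 2.126 -2.679 -0.872
v 2.421 -3.092 -0.368
v 2.482 -2.38 -0.329
v 3.133 -2.2 -0.564
v 2.467 -3.28 -1.056
v 3.118 -3.1 -1.291
v 3.035 -3.351 -0.627
v 3.044 -2.795 -0.178
v 2.556 -2.685 -1.442
v 2.565 -2.129 -0.993
f 2 4 1
f 5 2 1
f 1 4 3
f 3 5 1
f 2 8 4
f 6 2 5
f 6 8 2
f 4 8 3
f 7 5 3
f 3 8 7
f 7 6 5
f 8 6 7
f 9 20 14
f 9 14 10
f 9 10 16
f 9 16 19
f 9 19 20
f 10 14 18
f 14 20 13
f 20 19 11
f 19 16 15
f 16 10 17
f 12 18 13
f 12 13 11
f 12 11 15
f 12 15 17
f 12 17 18
f 13 18 14
f 11 13 20
f 15 11 19
f 17 15 16
f 18 17 10



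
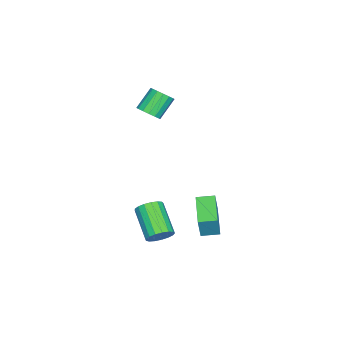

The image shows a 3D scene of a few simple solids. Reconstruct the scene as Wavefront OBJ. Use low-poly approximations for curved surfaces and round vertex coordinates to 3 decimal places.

v -1.872 -1.73 2.541
v -1.571 -2.088 2.949
v -2.387 -1.727 3.867
v -2.688 -1.37 3.459
v -1.426 -1.802 2.966
v -2.242 -1.441 3.884
v -1.4 -1.497 2.869
v -2.216 -1.136 3.787
v -1.501 -1.255 2.684
v -2.317 -0.894 3.602
v -1.701 -1.14 2.461
v -2.517 -0.779 3.379
v -1.947 -1.183 2.259
v -2.763 -0.822 3.177
v -2.173 -1.373 2.133
v -2.989 -1.012 3.051
v -2.318 -1.659 2.116
v -3.134 -1.298 3.034
v -2.344 -1.964 2.213
v -3.16 -1.603 3.131
v -2.243 -2.206 2.398
v -3.059 -1.845 3.316
v -2.043 -2.321 2.621
v -2.859 -1.96 3.539
v -1.797 -2.278 2.823
v -2.613 -1.917 3.741
v 1.569 2.056 -0.632
v 1.92 2.059 0.526
v 1.243 2.824 -0.535
v 1.594 2.827 0.623
v 2.986 2.713 -1.063
v 3.337 2.716 0.095
v 2.66 3.481 -0.966
v 3.011 3.484 0.192
v 3.678 1.132 -1.07
v 4.134 0.67 -1.03
v 3.078 -0.293 -0.091
v 2.622 0.168 -0.13
v 4.189 0.851 -0.783
v 3.134 -0.112 0.157
v 4.127 1.096 -0.601
v 3.072 0.133 0.338
v 3.962 1.349 -0.527
v 2.907 0.386 0.412
v 3.732 1.552 -0.577
v 2.677 0.589 0.362
v 3.49 1.659 -0.74
v 2.434 0.696 0.199
v 3.29 1.645 -0.979
v 2.235 0.682 -0.039
v 3.18 1.514 -1.238
v 2.124 0.551 -0.298
v 3.183 1.294 -1.459
v 2.128 0.331 -0.519
v 3.3 1.038 -1.59
v 2.244 0.075 -0.651
v 3.503 0.803 -1.603
v 2.448 -0.16 -0.663
v 3.747 0.643 -1.493
v 2.691 -0.32 -0.554
v 3.974 0.595 -1.286
v 2.919 -0.368 -0.347
f 2 1 5
f 2 5 3
f 3 5 6
f 3 6 4
f 5 1 7
f 5 7 6
f 6 7 8
f 6 8 4
f 7 1 9
f 7 9 8
f 8 9 10
f 8 10 4
f 9 1 11
f 9 11 10
f 10 11 12
f 10 12 4
f 11 1 13
f 11 13 12
f 12 13 14
f 12 14 4
f 13 1 15
f 13 15 14
f 14 15 16
f 14 16 4
f 15 1 17
f 15 17 16
f 16 17 18
f 16 18 4
f 17 1 19
f 17 19 18
f 18 19 20
f 18 20 4
f 19 1 21
f 19 21 20
f 20 21 22
f 20 22 4
f 21 1 23
f 21 23 22
f 22 23 24
f 22 24 4
f 23 1 25
f 23 25 24
f 24 25 26
f 24 26 4
f 25 1 2
f 25 2 26
f 26 2 3
f 26 3 4
f 28 30 27
f 31 28 27
f 27 30 29
f 29 31 27
f 28 34 30
f 32 28 31
f 32 34 28
f 30 34 29
f 33 31 29
f 29 34 33
f 33 32 31
f 34 32 33
f 36 35 39
f 36 39 37
f 37 39 40
f 37 40 38
f 39 35 41
f 39 41 40
f 40 41 42
f 40 42 38
f 41 35 43
f 41 43 42
f 42 43 44
f 42 44 38
f 43 35 45
f 43 45 44
f 44 45 46
f 44 46 38
f 45 35 47
f 45 47 46
f 46 47 48
f 46 48 38
f 47 35 49
f 47 49 48
f 48 49 50
f 48 50 38
f 49 35 51
f 49 51 50
f 50 51 52
f 50 52 38
f 51 35 53
f 51 53 52
f 52 53 54
f 52 54 38
f 53 35 55
f 53 55 54
f 54 55 56
f 54 56 38
f 55 35 57
f 55 57 56
f 56 57 58
f 56 58 38
f 57 35 59
f 57 59 58
f 58 59 60
f 58 60 38
f 59 35 61
f 59 61 60
f 60 61 62
f 60 62 38
f 61 35 36
f 61 36 62
f 62 36 37
f 62 37 38



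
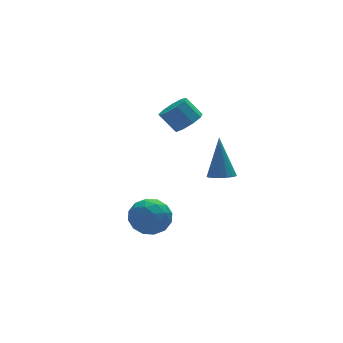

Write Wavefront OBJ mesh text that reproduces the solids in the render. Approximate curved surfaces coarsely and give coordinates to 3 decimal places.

v 0.597 -2.003 2.075
v 1.19 -1.528 2.2
v 0.616 -1.042 3.071
v 0.023 -1.517 2.945
v 0.854 -1.31 1.858
v 0.281 -0.825 2.729
v 0.398 -1.416 1.617
v -0.175 -0.931 2.488
v 0.035 -1.797 1.59
v -0.538 -1.311 2.461
v -0.065 -2.274 1.79
v -0.639 -1.788 2.661
v 0.144 -2.624 2.123
v -0.429 -2.138 2.994
v 0.565 -2.683 2.434
v -0.008 -2.198 3.304
v 1.001 -2.424 2.576
v 0.428 -1.939 3.447
v 1.248 -1.968 2.484
v 0.675 -1.482 3.355
v 1.422 -3.862 -0.395
v 1.907 -3.48 -0.595
v 1.598 -3.078 1.535
v 1.674 -3.316 -0.64
v 1.39 -3.26 -0.637
v 1.112 -3.323 -0.585
v 0.896 -3.494 -0.496
v 0.784 -3.737 -0.387
v 0.798 -4.005 -0.279
v 0.936 -4.245 -0.194
v 1.17 -4.409 -0.149
v 1.453 -4.465 -0.152
v 1.731 -4.401 -0.204
v 1.947 -4.231 -0.293
v 2.059 -3.988 -0.402
v 2.045 -3.72 -0.51
v -1.482 -2.356 -2.095
v -0.755 -2.391 -2.824
v -2.305 -3.589 -2.856
v -1.578 -3.624 -3.585
v -1.361 -3.931 -2.626
v -0.852 -3.169 -2.155
v -2.208 -2.811 -3.525
v -1.699 -2.049 -3.054
v -1.203 -2.672 -3.708
v -0.68 -3.364 -3.152
v -2.38 -2.616 -2.528
v -1.857 -3.308 -1.972
v -1.046 -2.265 -2.392
v -2.014 -3.715 -3.288
v -1.886 -3.896 -2.724
v -1.459 -3.916 -3.152
v -1.104 -2.722 -1.999
v -0.676 -2.743 -2.428
v -1.032 -3.648 -2.312
v -2.384 -3.237 -3.252
v -1.956 -3.258 -3.681
v -1.601 -2.064 -2.528
v -1.174 -2.084 -2.956
v -2.028 -2.332 -3.368
v -0.882 -2.451 -3.34
v -1.366 -3.176 -3.788
v -1.736 -2.698 -3.752
v -1.438 -2.25 -3.476
v -0.575 -2.858 -3.014
v -1.058 -3.583 -3.462
v -0.931 -3.763 -2.898
v -0.632 -3.315 -2.621
v -0.838 -3.023 -3.533
v -2.002 -2.397 -2.218
v -2.485 -3.122 -2.666
v -2.428 -2.665 -3.059
v -2.129 -2.217 -2.782
v -1.694 -2.804 -1.892
v -2.178 -3.529 -2.34
v -1.622 -3.73 -2.204
v -1.324 -3.282 -1.928
v -2.222 -2.957 -2.147
f 2 1 5
f 2 5 3
f 3 5 6
f 3 6 4
f 5 1 7
f 5 7 6
f 6 7 8
f 6 8 4
f 7 1 9
f 7 9 8
f 8 9 10
f 8 10 4
f 9 1 11
f 9 11 10
f 10 11 12
f 10 12 4
f 11 1 13
f 11 13 12
f 12 13 14
f 12 14 4
f 13 1 15
f 13 15 14
f 14 15 16
f 14 16 4
f 15 1 17
f 15 17 16
f 16 17 18
f 16 18 4
f 17 1 19
f 17 19 18
f 18 19 20
f 18 20 4
f 19 1 2
f 19 2 20
f 20 2 3
f 20 3 4
f 22 21 24
f 22 24 23
f 24 21 25
f 24 25 23
f 25 21 26
f 25 26 23
f 26 21 27
f 26 27 23
f 27 21 28
f 27 28 23
f 28 21 29
f 28 29 23
f 29 21 30
f 29 30 23
f 30 21 31
f 30 31 23
f 31 21 32
f 31 32 23
f 32 21 33
f 32 33 23
f 33 21 34
f 33 34 23
f 34 21 35
f 34 35 23
f 35 21 36
f 35 36 23
f 36 21 22
f 36 22 23
f 37 74 53
f 74 48 77
f 53 77 42
f 74 77 53
f 37 53 49
f 53 42 54
f 49 54 38
f 53 54 49
f 37 49 58
f 49 38 59
f 58 59 44
f 49 59 58
f 37 58 70
f 58 44 73
f 70 73 47
f 58 73 70
f 37 70 74
f 70 47 78
f 74 78 48
f 70 78 74
f 38 54 65
f 54 42 68
f 65 68 46
f 54 68 65
f 42 77 55
f 77 48 76
f 55 76 41
f 77 76 55
f 48 78 75
f 78 47 71
f 75 71 39
f 78 71 75
f 47 73 72
f 73 44 60
f 72 60 43
f 73 60 72
f 44 59 64
f 59 38 61
f 64 61 45
f 59 61 64
f 40 66 52
f 66 46 67
f 52 67 41
f 66 67 52
f 40 52 50
f 52 41 51
f 50 51 39
f 52 51 50
f 40 50 57
f 50 39 56
f 57 56 43
f 50 56 57
f 40 57 62
f 57 43 63
f 62 63 45
f 57 63 62
f 40 62 66
f 62 45 69
f 66 69 46
f 62 69 66
f 41 67 55
f 67 46 68
f 55 68 42
f 67 68 55
f 39 51 75
f 51 41 76
f 75 76 48
f 51 76 75
f 43 56 72
f 56 39 71
f 72 71 47
f 56 71 72
f 45 63 64
f 63 43 60
f 64 60 44
f 63 60 64
f 46 69 65
f 69 45 61
f 65 61 38
f 69 61 65



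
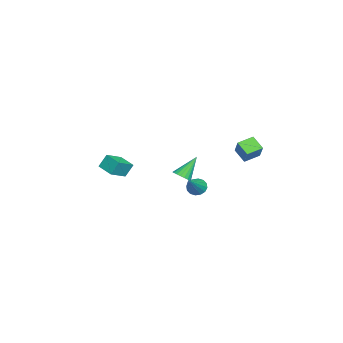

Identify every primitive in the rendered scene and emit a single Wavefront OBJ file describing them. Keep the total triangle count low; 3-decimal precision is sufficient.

v -2.798 -3.988 -1.075
v -3.029 -3.552 -0.24
v -2.07 -3.168 -1.301
v -2.301 -2.732 -0.467
v -1.839 -4.668 -0.453
v -2.07 -4.232 0.381
v -1.111 -3.848 -0.68
v -1.342 -3.412 0.155
v -2.905 4.459 0.45
v -3.506 3.857 1.031
v -2.183 4.675 1.422
v -2.784 4.073 2.003
v -2.316 3.627 0.197
v -2.917 3.025 0.778
v -1.594 3.843 1.169
v -2.195 3.241 1.75
v 2.86 0.658 1.484
v 3.296 1.039 1.501
v 2.16 1.402 2.676
v 3.144 1.144 1.346
v 2.942 1.165 1.215
v 2.727 1.098 1.131
v 2.534 0.955 1.107
v 2.398 0.76 1.149
v 2.341 0.548 1.248
v 2.374 0.355 1.389
v 2.492 0.214 1.545
v 2.672 0.149 1.691
v 2.886 0.173 1.802
v 3.094 0.281 1.857
v 3.262 0.453 1.848
v 3.361 0.661 1.776
v 3.373 0.869 1.653
v 1.244 1.315 -0.136
v 1.529 0.985 -0.547
v 2.656 1.005 1.096
v 1.632 1.275 -0.592
v 1.63 1.575 -0.514
v 1.525 1.806 -0.335
v 1.345 1.906 -0.103
v 1.137 1.847 0.121
v 0.958 1.646 0.275
v 0.855 1.356 0.32
v 0.857 1.055 0.242
v 0.962 0.824 0.063
v 1.143 0.725 -0.169
v 1.35 0.784 -0.392
f 2 4 1
f 5 2 1
f 1 4 3
f 3 5 1
f 2 8 4
f 6 2 5
f 6 8 2
f 4 8 3
f 7 5 3
f 3 8 7
f 7 6 5
f 8 6 7
f 10 12 9
f 13 10 9
f 9 12 11
f 11 13 9
f 10 16 12
f 14 10 13
f 14 16 10
f 12 16 11
f 15 13 11
f 11 16 15
f 15 14 13
f 16 14 15
f 18 17 20
f 18 20 19
f 20 17 21
f 20 21 19
f 21 17 22
f 21 22 19
f 22 17 23
f 22 23 19
f 23 17 24
f 23 24 19
f 24 17 25
f 24 25 19
f 25 17 26
f 25 26 19
f 26 17 27
f 26 27 19
f 27 17 28
f 27 28 19
f 28 17 29
f 28 29 19
f 29 17 30
f 29 30 19
f 30 17 31
f 30 31 19
f 31 17 32
f 31 32 19
f 32 17 33
f 32 33 19
f 33 17 18
f 33 18 19
f 35 34 37
f 35 37 36
f 37 34 38
f 37 38 36
f 38 34 39
f 38 39 36
f 39 34 40
f 39 40 36
f 40 34 41
f 40 41 36
f 41 34 42
f 41 42 36
f 42 34 43
f 42 43 36
f 43 34 44
f 43 44 36
f 44 34 45
f 44 45 36
f 45 34 46
f 45 46 36
f 46 34 47
f 46 47 36
f 47 34 35
f 47 35 36



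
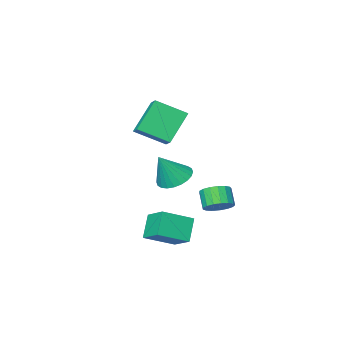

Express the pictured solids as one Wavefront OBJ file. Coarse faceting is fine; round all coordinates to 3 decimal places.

v -2.993 -2.833 -0.851
v -2.094 -3.116 -1.398
v -1.967 -2.827 0.831
v -2.07 -2.692 -1.414
v -2.187 -2.289 -1.344
v -2.427 -1.969 -1.199
v -2.753 -1.78 -1.001
v -3.115 -1.752 -0.78
v -3.459 -1.889 -0.57
v -3.732 -2.169 -0.403
v -3.892 -2.55 -0.304
v -3.915 -2.974 -0.288
v -3.798 -3.377 -0.358
v -3.559 -3.697 -0.503
v -3.233 -3.886 -0.701
v -2.87 -3.914 -0.922
v -2.527 -3.778 -1.132
v -2.254 -3.497 -1.299
v -1.392 -2.604 4.952
v -1.077 -1.669 5.439
v -2.817 -1.65 4.044
v -2.501 -0.715 4.53
v -0.039 -2.185 3.27
v 0.277 -1.25 3.756
v -1.463 -1.231 2.361
v -1.148 -0.296 2.848
v -3.531 0.661 -1.974
v -2.726 0.761 -1.69
v -2.964 0.04 -0.761
v -3.769 -0.061 -1.046
v -2.933 1.066 -1.507
v -3.171 0.344 -0.578
v -3.278 1.277 -1.431
v -3.516 0.556 -0.502
v -3.681 1.348 -1.479
v -3.919 0.626 -0.55
v -4.049 1.261 -1.641
v -4.287 0.539 -0.712
v -4.299 1.036 -1.879
v -4.537 0.315 -0.951
v -4.372 0.726 -2.139
v -4.611 0.005 -1.211
v -4.253 0.401 -2.362
v -4.492 -0.321 -1.433
v -3.969 0.135 -2.495
v -4.207 -0.587 -1.566
v -3.584 -0.011 -2.509
v -3.822 -0.732 -1.581
v -3.187 -0.002 -2.401
v -3.425 -0.724 -1.472
v -2.869 0.158 -2.195
v -3.107 -0.563 -1.266
v -2.702 0.434 -1.938
v -2.94 -0.288 -1.01
v 1.167 1.286 -1.282
v 1.17 2.678 -0.556
v -0.473 1.665 -2
v -0.47 3.057 -1.273
v 1.85 1.923 -2.507
v 1.853 3.315 -1.78
v 0.21 2.302 -3.224
v 0.213 3.694 -2.498
f 2 1 4
f 2 4 3
f 4 1 5
f 4 5 3
f 5 1 6
f 5 6 3
f 6 1 7
f 6 7 3
f 7 1 8
f 7 8 3
f 8 1 9
f 8 9 3
f 9 1 10
f 9 10 3
f 10 1 11
f 10 11 3
f 11 1 12
f 11 12 3
f 12 1 13
f 12 13 3
f 13 1 14
f 13 14 3
f 14 1 15
f 14 15 3
f 15 1 16
f 15 16 3
f 16 1 17
f 16 17 3
f 17 1 18
f 17 18 3
f 18 1 2
f 18 2 3
f 20 22 19
f 23 20 19
f 19 22 21
f 21 23 19
f 20 26 22
f 24 20 23
f 24 26 20
f 22 26 21
f 25 23 21
f 21 26 25
f 25 24 23
f 26 24 25
f 28 27 31
f 28 31 29
f 29 31 32
f 29 32 30
f 31 27 33
f 31 33 32
f 32 33 34
f 32 34 30
f 33 27 35
f 33 35 34
f 34 35 36
f 34 36 30
f 35 27 37
f 35 37 36
f 36 37 38
f 36 38 30
f 37 27 39
f 37 39 38
f 38 39 40
f 38 40 30
f 39 27 41
f 39 41 40
f 40 41 42
f 40 42 30
f 41 27 43
f 41 43 42
f 42 43 44
f 42 44 30
f 43 27 45
f 43 45 44
f 44 45 46
f 44 46 30
f 45 27 47
f 45 47 46
f 46 47 48
f 46 48 30
f 47 27 49
f 47 49 48
f 48 49 50
f 48 50 30
f 49 27 51
f 49 51 50
f 50 51 52
f 50 52 30
f 51 27 53
f 51 53 52
f 52 53 54
f 52 54 30
f 53 27 28
f 53 28 54
f 54 28 29
f 54 29 30
f 56 58 55
f 59 56 55
f 55 58 57
f 57 59 55
f 56 62 58
f 60 56 59
f 60 62 56
f 58 62 57
f 61 59 57
f 57 62 61
f 61 60 59
f 62 60 61



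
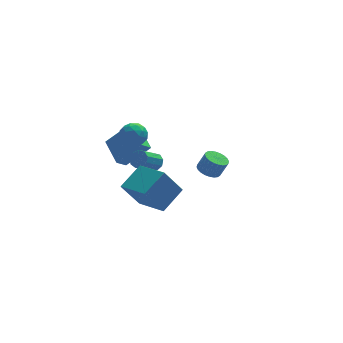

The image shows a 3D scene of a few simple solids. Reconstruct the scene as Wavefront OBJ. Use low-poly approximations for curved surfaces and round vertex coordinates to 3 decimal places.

v -1.413 -5.047 0.073
v -2.492 -5.12 1.78
v -2.414 -3.202 -0.48
v -3.492 -3.276 1.227
v -0.088 -4.064 0.953
v -1.166 -4.138 2.66
v -1.088 -2.22 0.4
v -2.167 -2.293 2.107
v -1.957 2.843 -1.59
v -2.592 2.548 -1.041
v -2.265 4.702 -0.949
v -2.9 4.407 -0.399
v -0.48 2.553 -0.041
v -1.115 2.258 0.509
v -0.788 4.412 0.601
v -1.423 4.117 1.15
v -0.736 0.486 0.172
v -0.355 0.597 0.687
v -1.423 -0.074 1.622
v -1.804 -0.186 1.108
v -0.629 0.942 0.623
v -1.696 0.271 1.558
v -0.952 1.073 0.347
v -2.02 0.402 1.283
v -1.175 0.929 -0.01
v -2.242 0.258 0.926
v -1.192 0.578 -0.282
v -2.26 -0.093 0.654
v -0.996 0.184 -0.341
v -2.064 -0.488 0.594
v -0.679 -0.07 -0.16
v -1.746 -0.741 0.775
v -0.388 -0.063 0.176
v -1.455 -0.734 1.111
v -0.26 0.2 0.511
v -1.328 -0.471 1.446
v -1.778 1.733 2.902
v -1.221 1.028 3.007
v -2.459 1.032 1.813
v -1.902 0.327 1.918
v -2.515 0.517 2.555
v -2.094 0.95 3.228
v -1.586 1.11 1.592
v -1.165 1.543 2.265
v -1.102 0.644 2.197
v -1.676 0.277 2.792
v -2.004 1.783 2.028
v -2.578 1.416 2.623
v -1.44 1.442 3.05
v -2.24 0.618 1.77
v -2.601 0.729 2.144
v -2.273 0.316 2.206
v -1.953 1.396 3.18
v -1.625 0.982 3.241
v -2.386 0.682 2.976
v -2.055 1.078 1.579
v -1.727 0.664 1.64
v -1.407 1.744 2.614
v -1.079 1.331 2.676
v -1.294 1.378 1.844
v -1.042 0.802 2.636
v -1.442 0.39 1.996
v -1.257 0.85 1.804
v -1.009 1.104 2.2
v -1.38 0.587 2.985
v -1.78 0.175 2.345
v -2.14 0.286 2.72
v -1.893 0.541 3.115
v -1.31 0.36 2.51
v -1.9 1.885 2.475
v -2.3 1.473 1.835
v -1.787 1.519 1.705
v -1.54 1.774 2.1
v -2.238 1.67 2.824
v -2.638 1.258 2.184
v -2.671 0.956 2.62
v -2.423 1.21 3.016
v -2.37 1.7 2.31
v 3.124 2.706 -2.801
v 3.842 2.588 -3.132
v 4.335 2.496 -2.031
v 3.616 2.614 -1.699
v 3.838 2.899 -3.104
v 4.331 2.807 -2.003
v 3.726 3.18 -3.03
v 4.218 3.088 -1.929
v 3.521 3.39 -2.921
v 4.014 3.298 -1.82
v 3.256 3.495 -2.794
v 3.749 3.403 -1.693
v 2.971 3.48 -2.668
v 3.464 3.388 -1.567
v 2.709 3.347 -2.562
v 3.202 3.255 -1.46
v 2.511 3.117 -2.492
v 3.003 3.025 -1.391
v 2.405 2.824 -2.469
v 2.898 2.732 -1.368
v 2.409 2.513 -2.497
v 2.902 2.421 -1.396
v 2.522 2.232 -2.571
v 3.014 2.14 -1.47
v 2.726 2.022 -2.68
v 3.219 1.93 -1.579
v 2.991 1.917 -2.807
v 3.484 1.825 -1.706
v 3.276 1.932 -2.933
v 3.769 1.84 -1.832
v 3.538 2.065 -3.04
v 4.031 1.973 -1.938
v 3.737 2.295 -3.109
v 4.229 2.203 -2.008
f 2 4 1
f 5 2 1
f 1 4 3
f 3 5 1
f 2 8 4
f 6 2 5
f 6 8 2
f 4 8 3
f 7 5 3
f 3 8 7
f 7 6 5
f 8 6 7
f 10 12 9
f 13 10 9
f 9 12 11
f 11 13 9
f 10 16 12
f 14 10 13
f 14 16 10
f 12 16 11
f 15 13 11
f 11 16 15
f 15 14 13
f 16 14 15
f 18 17 21
f 18 21 19
f 19 21 22
f 19 22 20
f 21 17 23
f 21 23 22
f 22 23 24
f 22 24 20
f 23 17 25
f 23 25 24
f 24 25 26
f 24 26 20
f 25 17 27
f 25 27 26
f 26 27 28
f 26 28 20
f 27 17 29
f 27 29 28
f 28 29 30
f 28 30 20
f 29 17 31
f 29 31 30
f 30 31 32
f 30 32 20
f 31 17 33
f 31 33 32
f 32 33 34
f 32 34 20
f 33 17 35
f 33 35 34
f 34 35 36
f 34 36 20
f 35 17 18
f 35 18 36
f 36 18 19
f 36 19 20
f 37 74 53
f 74 48 77
f 53 77 42
f 74 77 53
f 37 53 49
f 53 42 54
f 49 54 38
f 53 54 49
f 37 49 58
f 49 38 59
f 58 59 44
f 49 59 58
f 37 58 70
f 58 44 73
f 70 73 47
f 58 73 70
f 37 70 74
f 70 47 78
f 74 78 48
f 70 78 74
f 38 54 65
f 54 42 68
f 65 68 46
f 54 68 65
f 42 77 55
f 77 48 76
f 55 76 41
f 77 76 55
f 48 78 75
f 78 47 71
f 75 71 39
f 78 71 75
f 47 73 72
f 73 44 60
f 72 60 43
f 73 60 72
f 44 59 64
f 59 38 61
f 64 61 45
f 59 61 64
f 40 66 52
f 66 46 67
f 52 67 41
f 66 67 52
f 40 52 50
f 52 41 51
f 50 51 39
f 52 51 50
f 40 50 57
f 50 39 56
f 57 56 43
f 50 56 57
f 40 57 62
f 57 43 63
f 62 63 45
f 57 63 62
f 40 62 66
f 62 45 69
f 66 69 46
f 62 69 66
f 41 67 55
f 67 46 68
f 55 68 42
f 67 68 55
f 39 51 75
f 51 41 76
f 75 76 48
f 51 76 75
f 43 56 72
f 56 39 71
f 72 71 47
f 56 71 72
f 45 63 64
f 63 43 60
f 64 60 44
f 63 60 64
f 46 69 65
f 69 45 61
f 65 61 38
f 69 61 65
f 80 79 83
f 80 83 81
f 81 83 84
f 81 84 82
f 83 79 85
f 83 85 84
f 84 85 86
f 84 86 82
f 85 79 87
f 85 87 86
f 86 87 88
f 86 88 82
f 87 79 89
f 87 89 88
f 88 89 90
f 88 90 82
f 89 79 91
f 89 91 90
f 90 91 92
f 90 92 82
f 91 79 93
f 91 93 92
f 92 93 94
f 92 94 82
f 93 79 95
f 93 95 94
f 94 95 96
f 94 96 82
f 95 79 97
f 95 97 96
f 96 97 98
f 96 98 82
f 97 79 99
f 97 99 98
f 98 99 100
f 98 100 82
f 99 79 101
f 99 101 100
f 100 101 102
f 100 102 82
f 101 79 103
f 101 103 102
f 102 103 104
f 102 104 82
f 103 79 105
f 103 105 104
f 104 105 106
f 104 106 82
f 105 79 107
f 105 107 106
f 106 107 108
f 106 108 82
f 107 79 109
f 107 109 108
f 108 109 110
f 108 110 82
f 109 79 111
f 109 111 110
f 110 111 112
f 110 112 82
f 111 79 80
f 111 80 112
f 112 80 81
f 112 81 82

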